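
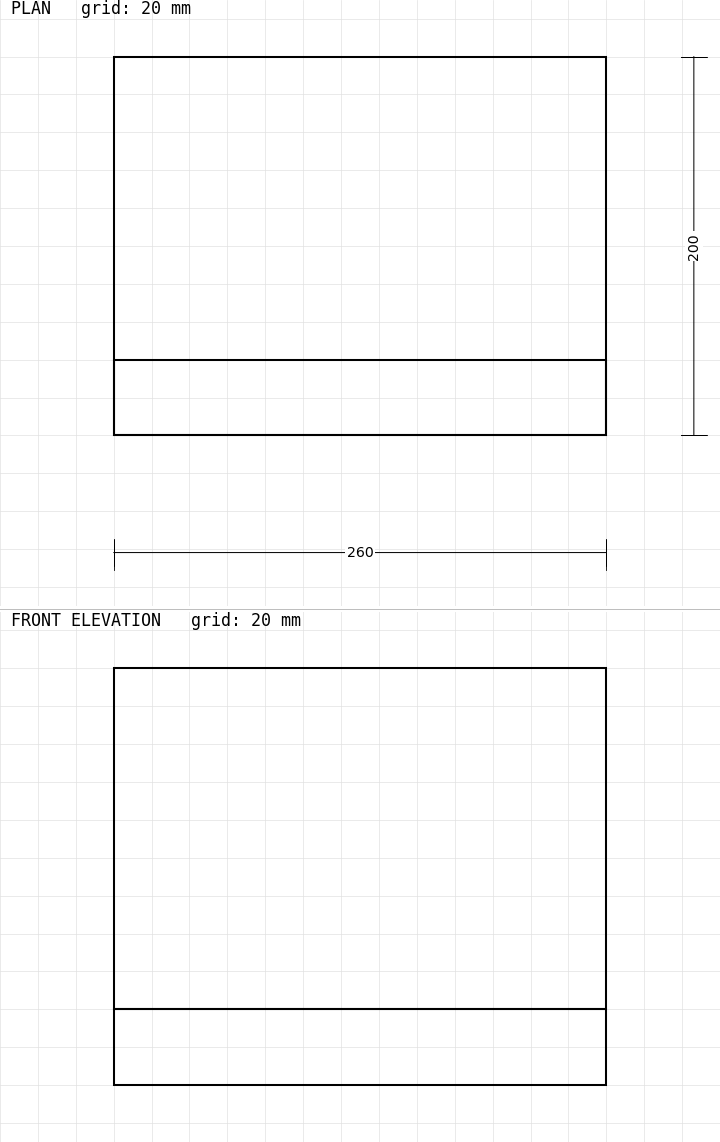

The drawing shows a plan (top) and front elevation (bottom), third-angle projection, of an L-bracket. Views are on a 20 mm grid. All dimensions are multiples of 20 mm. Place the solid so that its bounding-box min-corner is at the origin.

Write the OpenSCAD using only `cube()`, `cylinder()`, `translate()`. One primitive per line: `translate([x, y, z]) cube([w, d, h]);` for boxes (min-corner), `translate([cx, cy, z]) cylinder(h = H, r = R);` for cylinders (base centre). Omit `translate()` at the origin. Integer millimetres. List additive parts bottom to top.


cube([260, 200, 40]);
translate([0, 0, 40]) cube([260, 40, 180]);


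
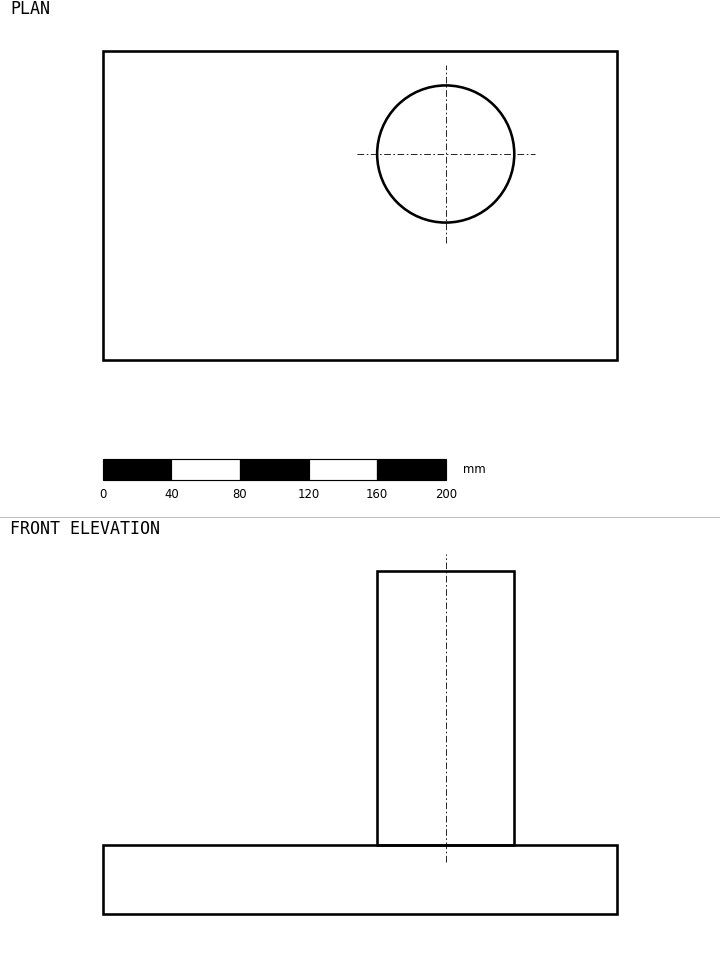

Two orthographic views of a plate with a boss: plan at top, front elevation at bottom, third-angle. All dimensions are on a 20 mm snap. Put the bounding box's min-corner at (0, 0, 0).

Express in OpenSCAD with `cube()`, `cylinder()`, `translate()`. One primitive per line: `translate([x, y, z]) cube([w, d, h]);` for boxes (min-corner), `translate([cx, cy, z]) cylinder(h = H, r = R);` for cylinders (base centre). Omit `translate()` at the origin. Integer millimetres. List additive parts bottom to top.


cube([300, 180, 40]);
translate([200, 120, 40]) cylinder(h = 160, r = 40);


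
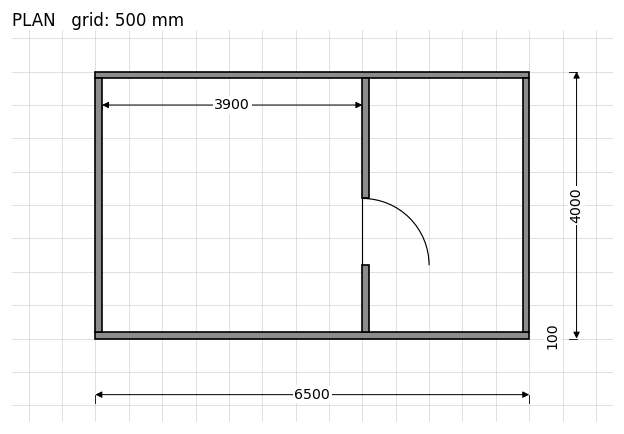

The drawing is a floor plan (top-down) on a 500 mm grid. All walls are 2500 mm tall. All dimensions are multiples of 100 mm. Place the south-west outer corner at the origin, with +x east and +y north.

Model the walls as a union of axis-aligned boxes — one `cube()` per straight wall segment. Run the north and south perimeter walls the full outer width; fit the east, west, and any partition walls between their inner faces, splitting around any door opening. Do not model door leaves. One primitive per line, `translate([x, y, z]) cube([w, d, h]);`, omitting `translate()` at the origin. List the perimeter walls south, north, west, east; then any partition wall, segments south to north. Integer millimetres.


cube([6500, 100, 2500]);
translate([0, 3900, 0]) cube([6500, 100, 2500]);
translate([0, 100, 0]) cube([100, 3800, 2500]);
translate([6400, 100, 0]) cube([100, 3800, 2500]);
translate([4000, 100, 0]) cube([100, 1000, 2500]);
translate([4000, 2100, 0]) cube([100, 1800, 2500]);


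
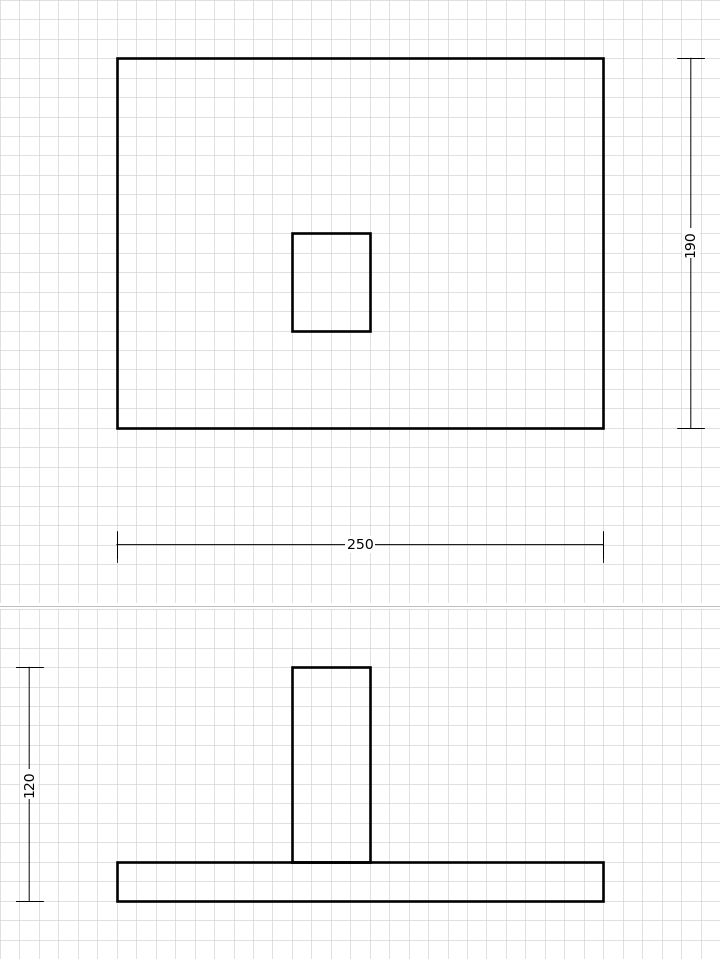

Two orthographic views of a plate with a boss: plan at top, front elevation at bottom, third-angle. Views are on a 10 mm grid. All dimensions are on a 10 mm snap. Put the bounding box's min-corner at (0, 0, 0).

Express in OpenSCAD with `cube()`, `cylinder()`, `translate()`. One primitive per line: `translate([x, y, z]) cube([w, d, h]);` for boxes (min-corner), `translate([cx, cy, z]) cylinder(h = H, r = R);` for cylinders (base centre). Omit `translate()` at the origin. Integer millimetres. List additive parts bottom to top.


cube([250, 190, 20]);
translate([90, 50, 20]) cube([40, 50, 100]);


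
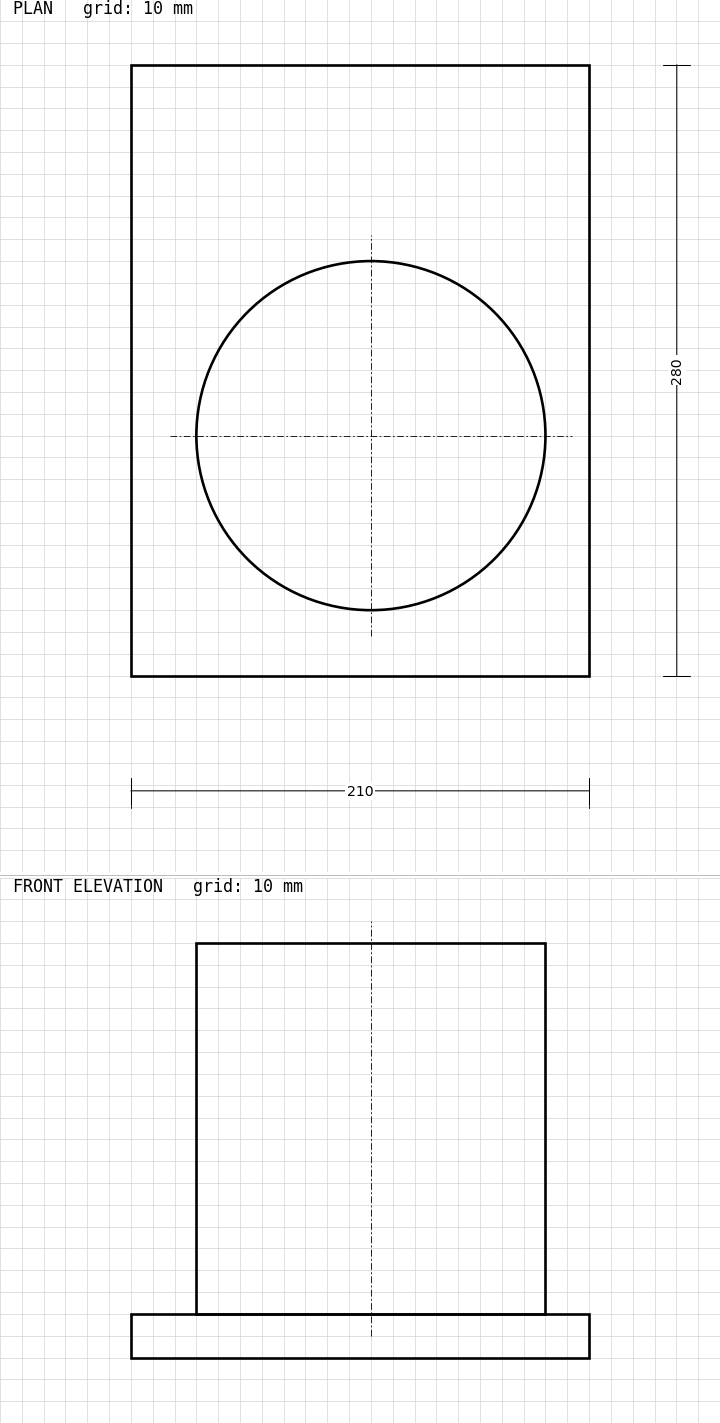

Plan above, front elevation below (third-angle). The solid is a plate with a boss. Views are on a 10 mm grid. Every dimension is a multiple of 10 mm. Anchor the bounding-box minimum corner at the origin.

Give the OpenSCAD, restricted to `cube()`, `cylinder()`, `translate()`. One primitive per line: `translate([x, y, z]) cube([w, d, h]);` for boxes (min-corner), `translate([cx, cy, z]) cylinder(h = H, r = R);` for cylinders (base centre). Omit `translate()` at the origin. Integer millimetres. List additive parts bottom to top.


cube([210, 280, 20]);
translate([110, 110, 20]) cylinder(h = 170, r = 80);


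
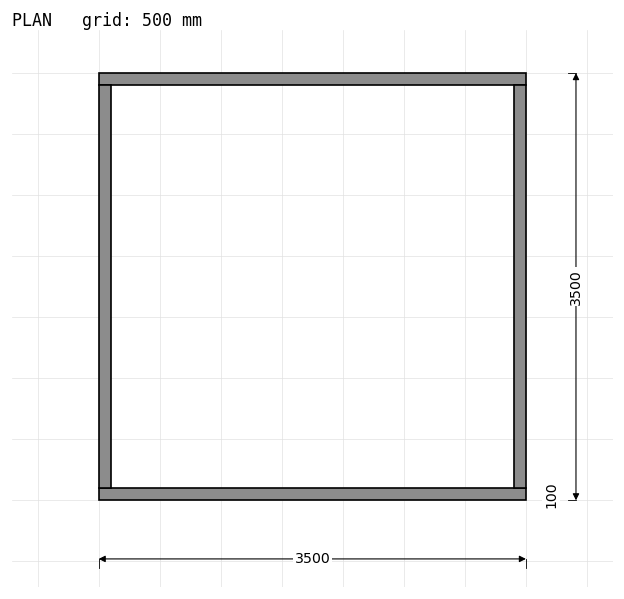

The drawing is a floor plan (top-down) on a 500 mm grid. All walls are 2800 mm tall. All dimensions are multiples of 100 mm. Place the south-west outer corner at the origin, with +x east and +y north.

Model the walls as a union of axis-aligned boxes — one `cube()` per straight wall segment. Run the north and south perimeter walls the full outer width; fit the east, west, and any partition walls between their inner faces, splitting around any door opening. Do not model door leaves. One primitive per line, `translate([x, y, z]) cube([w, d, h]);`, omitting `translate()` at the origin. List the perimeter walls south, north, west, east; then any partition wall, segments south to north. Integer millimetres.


cube([3500, 100, 2800]);
translate([0, 3400, 0]) cube([3500, 100, 2800]);
translate([0, 100, 0]) cube([100, 3300, 2800]);
translate([3400, 100, 0]) cube([100, 3300, 2800]);


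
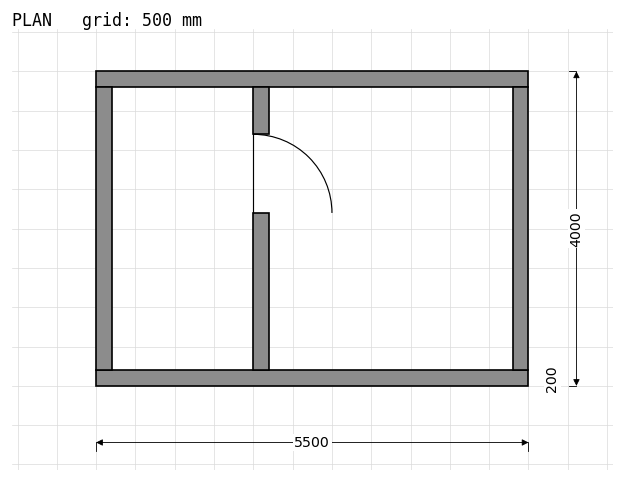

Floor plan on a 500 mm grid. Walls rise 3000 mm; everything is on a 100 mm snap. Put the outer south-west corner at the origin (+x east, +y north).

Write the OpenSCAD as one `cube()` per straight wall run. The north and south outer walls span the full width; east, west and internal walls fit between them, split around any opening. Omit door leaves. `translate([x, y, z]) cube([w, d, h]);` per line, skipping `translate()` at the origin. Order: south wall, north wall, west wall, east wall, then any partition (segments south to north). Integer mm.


cube([5500, 200, 3000]);
translate([0, 3800, 0]) cube([5500, 200, 3000]);
translate([0, 200, 0]) cube([200, 3600, 3000]);
translate([5300, 200, 0]) cube([200, 3600, 3000]);
translate([2000, 200, 0]) cube([200, 2000, 3000]);
translate([2000, 3200, 0]) cube([200, 600, 3000]);


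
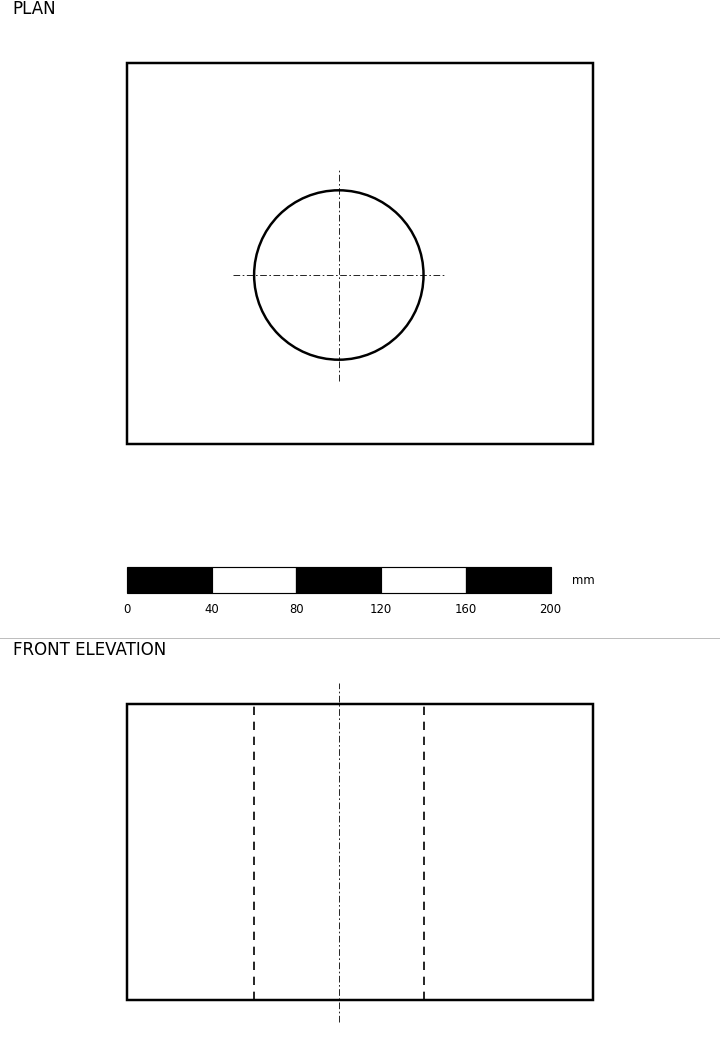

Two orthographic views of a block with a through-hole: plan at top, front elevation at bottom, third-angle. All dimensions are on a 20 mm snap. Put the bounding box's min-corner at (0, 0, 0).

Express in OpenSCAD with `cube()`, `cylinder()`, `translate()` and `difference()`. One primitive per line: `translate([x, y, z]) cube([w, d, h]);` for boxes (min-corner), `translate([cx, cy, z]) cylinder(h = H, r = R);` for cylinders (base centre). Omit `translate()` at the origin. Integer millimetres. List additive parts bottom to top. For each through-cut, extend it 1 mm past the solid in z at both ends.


difference() {
  cube([220, 180, 140]);
  translate([100, 80, -1]) cylinder(h = 142, r = 40);
}


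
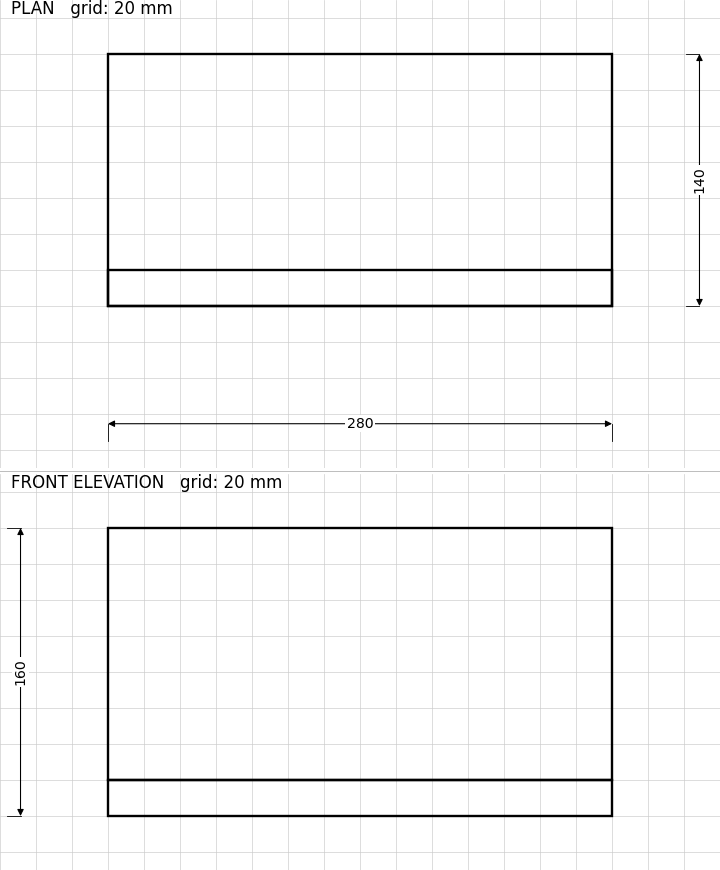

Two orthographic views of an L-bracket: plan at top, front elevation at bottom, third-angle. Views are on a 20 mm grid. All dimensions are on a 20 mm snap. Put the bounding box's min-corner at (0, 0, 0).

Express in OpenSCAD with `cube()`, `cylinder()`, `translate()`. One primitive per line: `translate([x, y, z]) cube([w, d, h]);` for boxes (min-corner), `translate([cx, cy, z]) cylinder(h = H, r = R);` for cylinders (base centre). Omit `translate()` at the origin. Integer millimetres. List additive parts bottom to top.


cube([280, 140, 20]);
translate([0, 0, 20]) cube([280, 20, 140]);


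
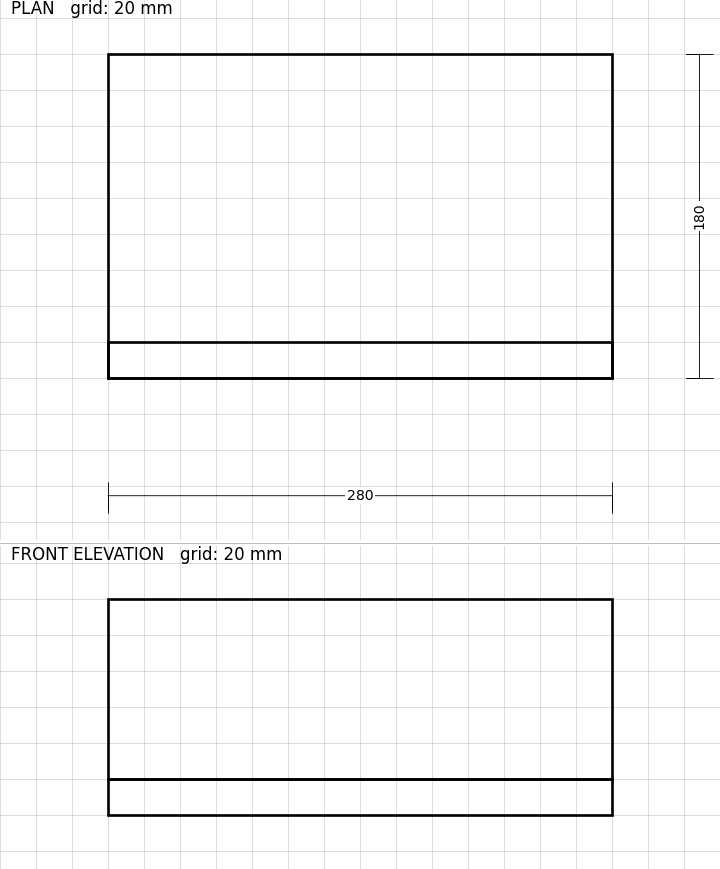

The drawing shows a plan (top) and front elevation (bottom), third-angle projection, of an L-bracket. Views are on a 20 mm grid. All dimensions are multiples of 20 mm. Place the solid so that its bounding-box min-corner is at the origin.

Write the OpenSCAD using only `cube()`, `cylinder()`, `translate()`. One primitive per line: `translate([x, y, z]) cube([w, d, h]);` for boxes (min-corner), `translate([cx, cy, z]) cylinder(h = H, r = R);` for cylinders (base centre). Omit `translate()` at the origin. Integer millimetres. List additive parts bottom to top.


cube([280, 180, 20]);
translate([0, 0, 20]) cube([280, 20, 100]);


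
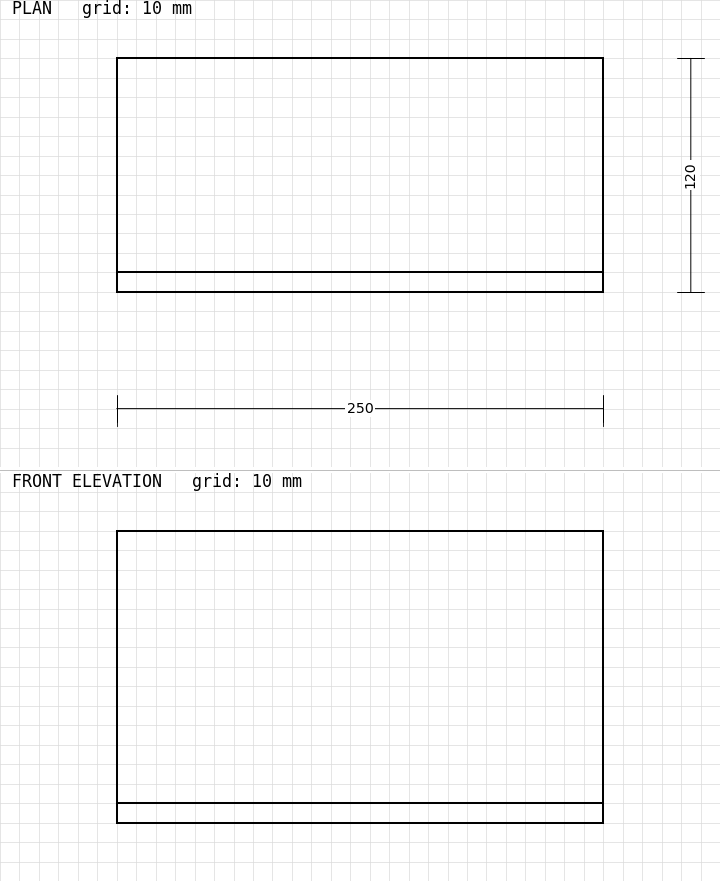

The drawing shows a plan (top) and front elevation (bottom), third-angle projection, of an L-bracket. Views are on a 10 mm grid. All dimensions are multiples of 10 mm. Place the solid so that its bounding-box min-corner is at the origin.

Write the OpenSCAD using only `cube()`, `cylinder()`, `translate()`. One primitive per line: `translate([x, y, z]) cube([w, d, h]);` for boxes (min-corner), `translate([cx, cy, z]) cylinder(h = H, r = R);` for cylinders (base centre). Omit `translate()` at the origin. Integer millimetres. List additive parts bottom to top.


cube([250, 120, 10]);
translate([0, 0, 10]) cube([250, 10, 140]);


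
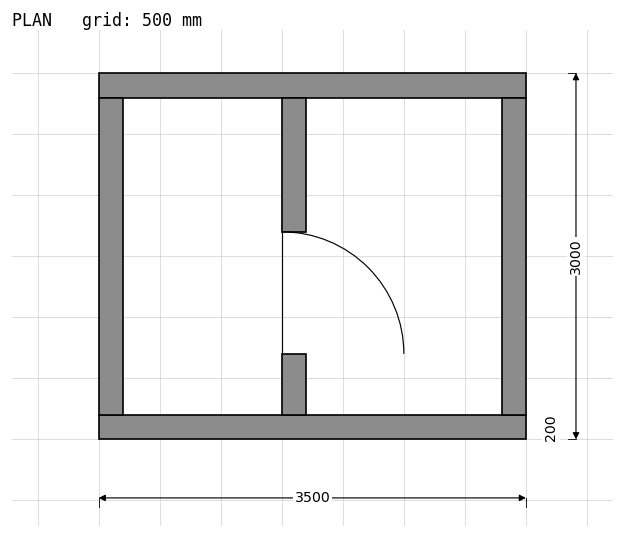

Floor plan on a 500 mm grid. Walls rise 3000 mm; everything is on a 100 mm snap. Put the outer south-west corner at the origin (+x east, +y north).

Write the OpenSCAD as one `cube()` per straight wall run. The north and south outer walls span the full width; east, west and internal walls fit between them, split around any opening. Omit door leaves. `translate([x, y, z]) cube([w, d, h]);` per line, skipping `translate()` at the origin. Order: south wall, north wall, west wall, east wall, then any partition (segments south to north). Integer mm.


cube([3500, 200, 3000]);
translate([0, 2800, 0]) cube([3500, 200, 3000]);
translate([0, 200, 0]) cube([200, 2600, 3000]);
translate([3300, 200, 0]) cube([200, 2600, 3000]);
translate([1500, 200, 0]) cube([200, 500, 3000]);
translate([1500, 1700, 0]) cube([200, 1100, 3000]);


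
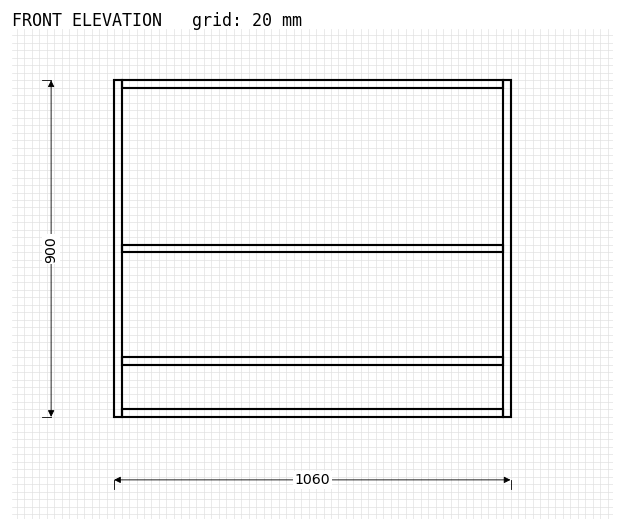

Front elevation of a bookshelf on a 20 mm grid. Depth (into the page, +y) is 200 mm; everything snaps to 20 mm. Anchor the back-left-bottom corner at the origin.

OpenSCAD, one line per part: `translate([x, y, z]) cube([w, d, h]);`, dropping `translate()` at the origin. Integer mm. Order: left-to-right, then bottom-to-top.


cube([20, 200, 900]);
translate([20, 0, 0]) cube([1020, 200, 20]);
translate([20, 0, 140]) cube([1020, 200, 20]);
translate([20, 0, 440]) cube([1020, 200, 20]);
translate([20, 0, 880]) cube([1020, 200, 20]);
translate([1040, 0, 0]) cube([20, 200, 900]);


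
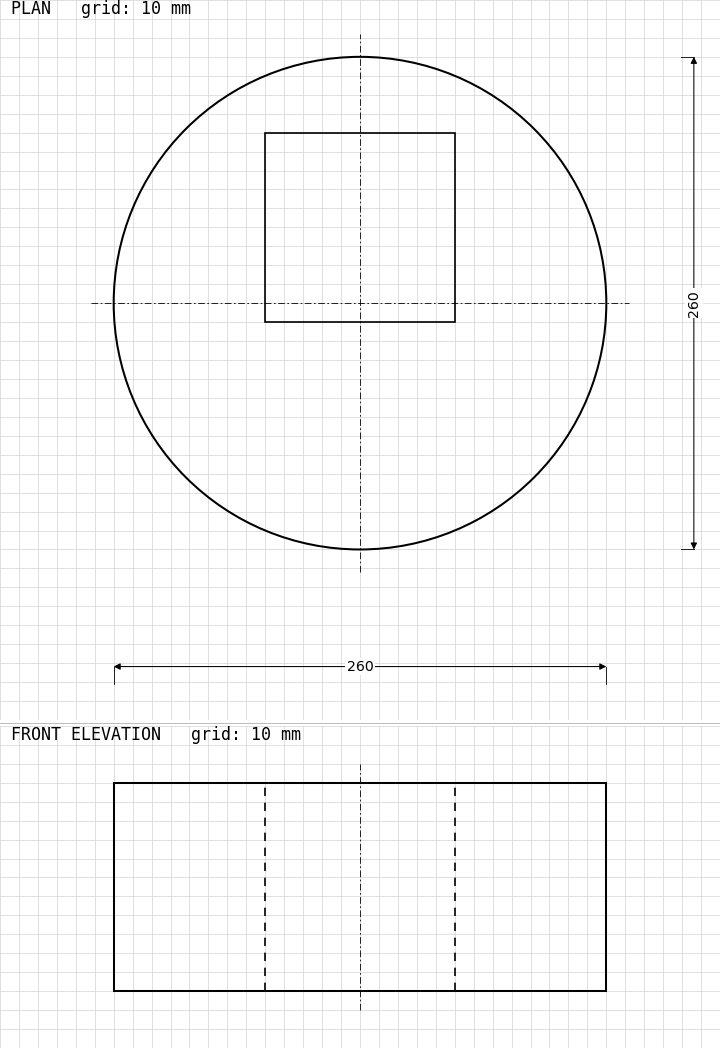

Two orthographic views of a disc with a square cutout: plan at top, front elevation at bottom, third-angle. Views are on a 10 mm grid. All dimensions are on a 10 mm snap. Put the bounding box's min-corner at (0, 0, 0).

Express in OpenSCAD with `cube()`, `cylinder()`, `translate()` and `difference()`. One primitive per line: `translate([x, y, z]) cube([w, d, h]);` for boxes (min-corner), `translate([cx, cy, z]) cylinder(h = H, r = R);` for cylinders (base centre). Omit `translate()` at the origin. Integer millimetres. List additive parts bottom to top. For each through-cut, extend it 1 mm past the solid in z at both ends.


difference() {
  translate([130, 130, 0]) cylinder(h = 110, r = 130);
  translate([80, 120, -1]) cube([100, 100, 112]);
}


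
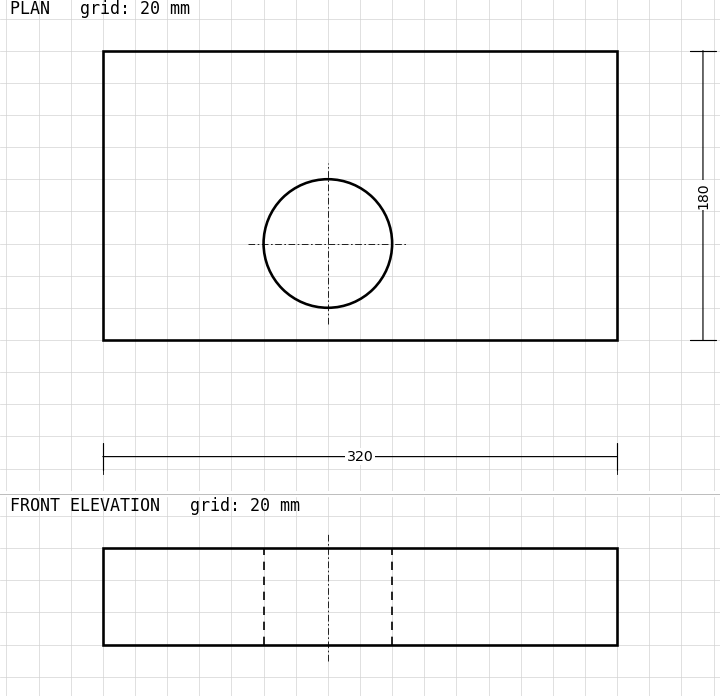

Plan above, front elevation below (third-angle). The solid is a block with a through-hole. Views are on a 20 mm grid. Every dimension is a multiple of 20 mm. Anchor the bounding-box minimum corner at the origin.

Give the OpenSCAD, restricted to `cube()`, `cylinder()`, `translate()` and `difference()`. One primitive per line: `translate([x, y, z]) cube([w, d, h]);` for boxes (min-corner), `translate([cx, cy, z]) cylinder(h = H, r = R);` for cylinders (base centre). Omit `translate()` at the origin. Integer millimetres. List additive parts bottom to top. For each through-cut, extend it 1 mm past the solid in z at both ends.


difference() {
  cube([320, 180, 60]);
  translate([140, 60, -1]) cylinder(h = 62, r = 40);
}


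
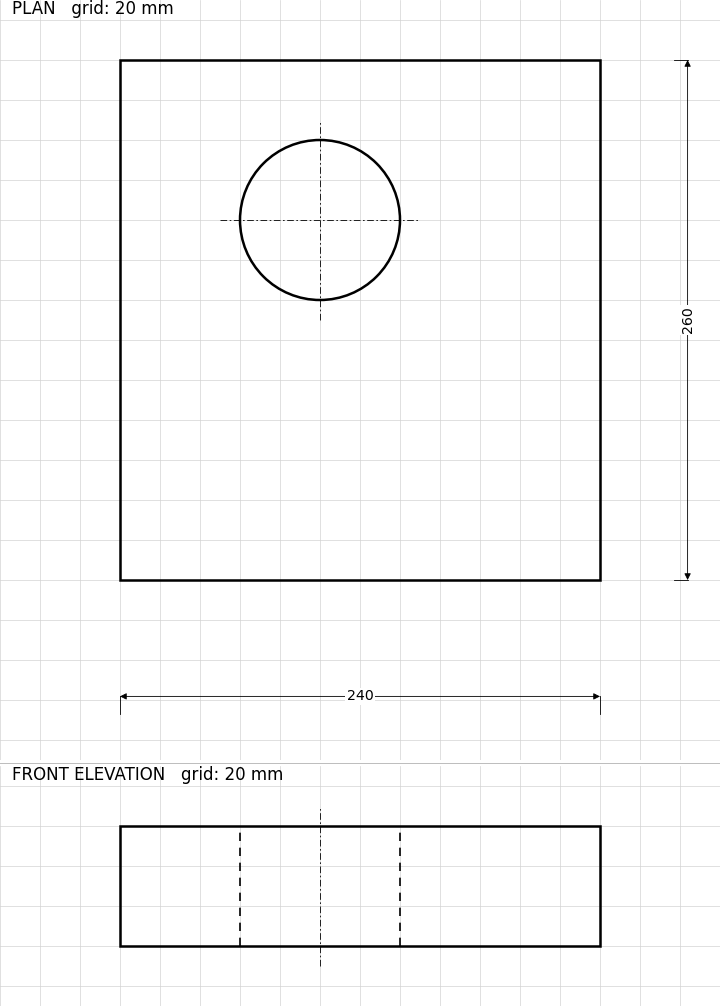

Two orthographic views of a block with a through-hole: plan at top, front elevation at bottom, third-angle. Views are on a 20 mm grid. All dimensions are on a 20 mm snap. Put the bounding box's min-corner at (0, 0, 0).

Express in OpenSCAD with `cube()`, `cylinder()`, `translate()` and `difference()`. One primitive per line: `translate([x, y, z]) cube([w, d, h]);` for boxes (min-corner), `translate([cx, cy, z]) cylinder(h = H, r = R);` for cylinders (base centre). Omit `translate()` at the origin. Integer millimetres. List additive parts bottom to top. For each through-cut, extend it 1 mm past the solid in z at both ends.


difference() {
  cube([240, 260, 60]);
  translate([100, 180, -1]) cylinder(h = 62, r = 40);
}


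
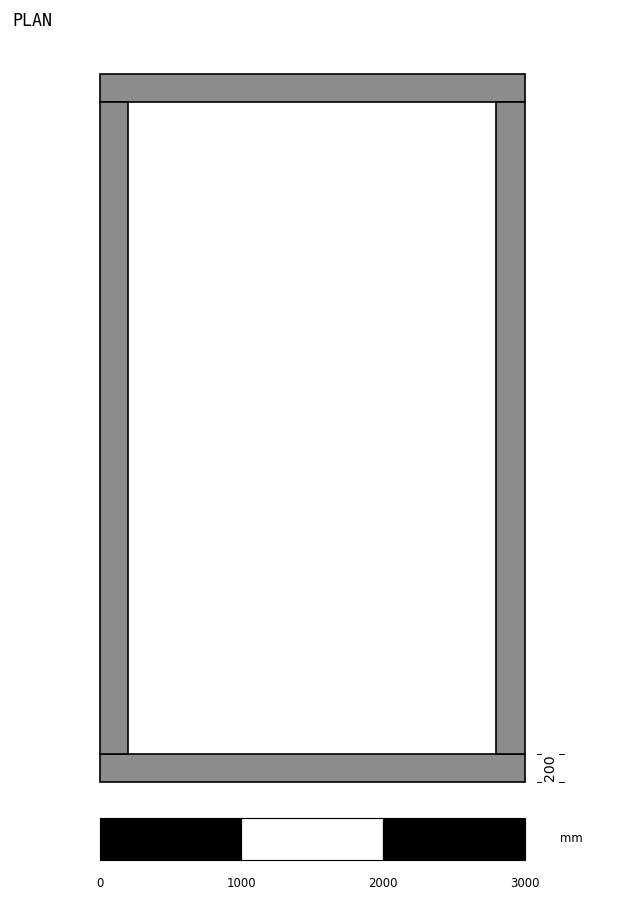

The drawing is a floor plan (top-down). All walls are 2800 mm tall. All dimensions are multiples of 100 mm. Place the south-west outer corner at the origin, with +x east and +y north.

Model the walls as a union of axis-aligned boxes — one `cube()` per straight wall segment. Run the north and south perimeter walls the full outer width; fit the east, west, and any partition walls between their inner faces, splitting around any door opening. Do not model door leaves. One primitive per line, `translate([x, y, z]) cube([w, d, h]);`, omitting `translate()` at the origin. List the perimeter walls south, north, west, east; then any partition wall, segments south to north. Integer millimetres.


cube([3000, 200, 2800]);
translate([0, 4800, 0]) cube([3000, 200, 2800]);
translate([0, 200, 0]) cube([200, 4600, 2800]);
translate([2800, 200, 0]) cube([200, 4600, 2800]);


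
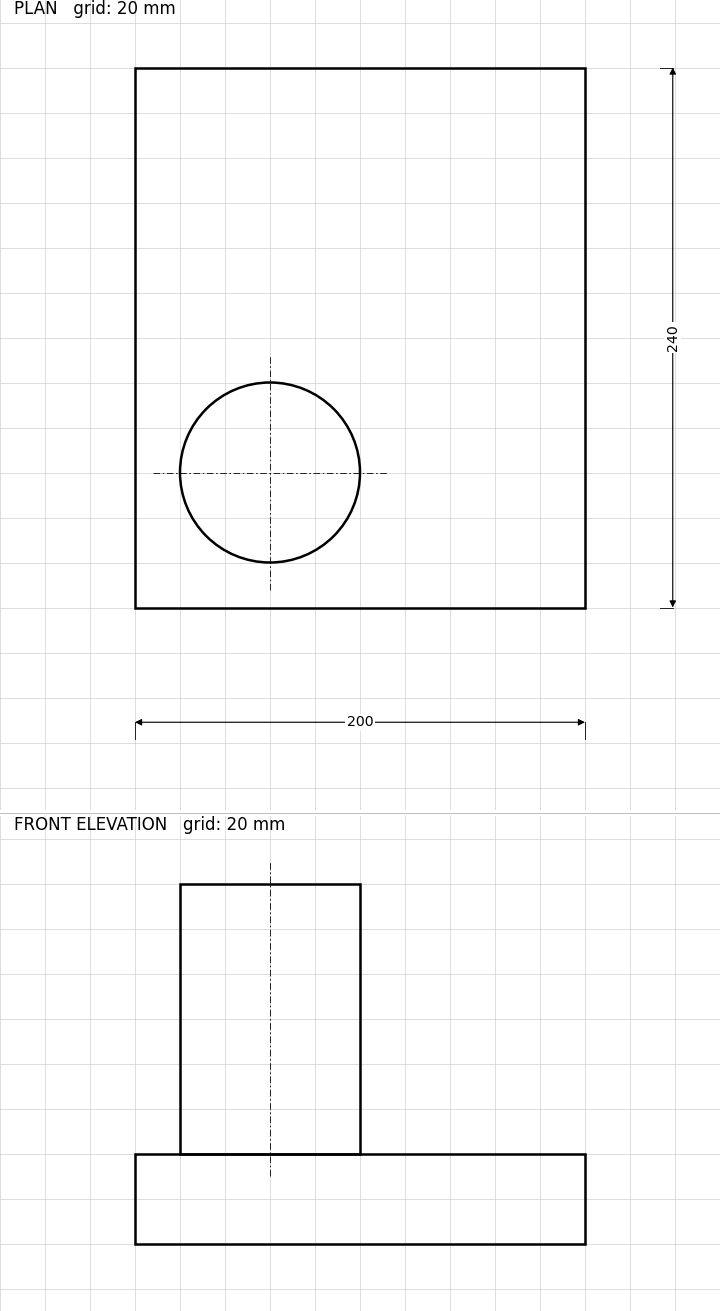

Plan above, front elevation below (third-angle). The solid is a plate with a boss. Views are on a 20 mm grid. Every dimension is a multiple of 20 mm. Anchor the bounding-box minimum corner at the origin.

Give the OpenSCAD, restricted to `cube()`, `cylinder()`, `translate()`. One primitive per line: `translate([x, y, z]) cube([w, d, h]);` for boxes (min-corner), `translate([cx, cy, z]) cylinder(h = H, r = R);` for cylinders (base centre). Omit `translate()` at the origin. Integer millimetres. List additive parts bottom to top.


cube([200, 240, 40]);
translate([60, 60, 40]) cylinder(h = 120, r = 40);


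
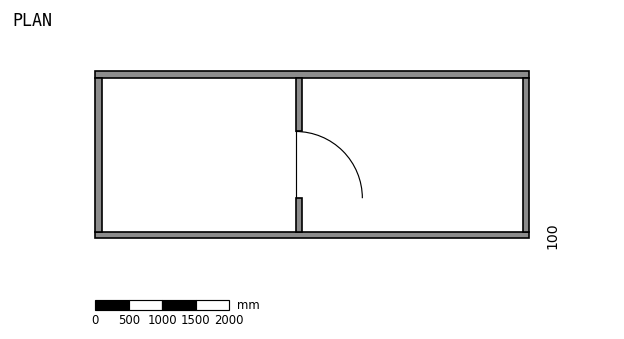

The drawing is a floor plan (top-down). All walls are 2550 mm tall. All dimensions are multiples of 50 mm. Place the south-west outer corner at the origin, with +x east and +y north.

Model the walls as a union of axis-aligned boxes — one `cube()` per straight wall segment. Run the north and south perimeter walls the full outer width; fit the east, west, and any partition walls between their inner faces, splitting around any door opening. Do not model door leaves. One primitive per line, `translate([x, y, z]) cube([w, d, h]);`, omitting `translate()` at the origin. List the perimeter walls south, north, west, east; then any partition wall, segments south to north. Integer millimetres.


cube([6500, 100, 2550]);
translate([0, 2400, 0]) cube([6500, 100, 2550]);
translate([0, 100, 0]) cube([100, 2300, 2550]);
translate([6400, 100, 0]) cube([100, 2300, 2550]);
translate([3000, 100, 0]) cube([100, 500, 2550]);
translate([3000, 1600, 0]) cube([100, 800, 2550]);


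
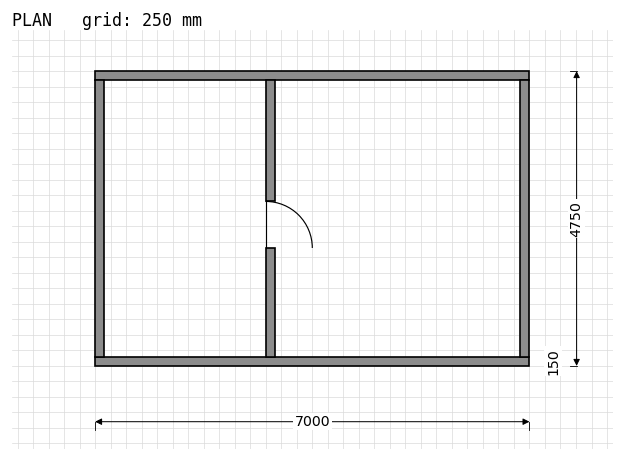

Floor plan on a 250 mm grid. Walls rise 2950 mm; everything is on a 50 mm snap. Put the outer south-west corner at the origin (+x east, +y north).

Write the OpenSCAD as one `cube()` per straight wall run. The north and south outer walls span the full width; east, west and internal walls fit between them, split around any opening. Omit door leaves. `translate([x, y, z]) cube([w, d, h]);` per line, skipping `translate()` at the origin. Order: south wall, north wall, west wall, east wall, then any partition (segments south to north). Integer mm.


cube([7000, 150, 2950]);
translate([0, 4600, 0]) cube([7000, 150, 2950]);
translate([0, 150, 0]) cube([150, 4450, 2950]);
translate([6850, 150, 0]) cube([150, 4450, 2950]);
translate([2750, 150, 0]) cube([150, 1750, 2950]);
translate([2750, 2650, 0]) cube([150, 1950, 2950]);


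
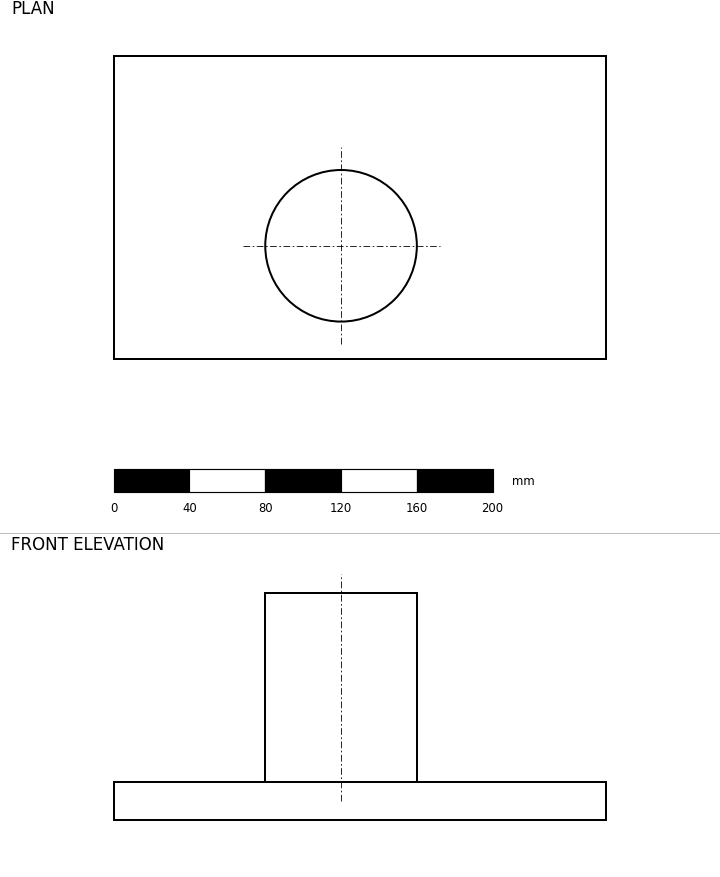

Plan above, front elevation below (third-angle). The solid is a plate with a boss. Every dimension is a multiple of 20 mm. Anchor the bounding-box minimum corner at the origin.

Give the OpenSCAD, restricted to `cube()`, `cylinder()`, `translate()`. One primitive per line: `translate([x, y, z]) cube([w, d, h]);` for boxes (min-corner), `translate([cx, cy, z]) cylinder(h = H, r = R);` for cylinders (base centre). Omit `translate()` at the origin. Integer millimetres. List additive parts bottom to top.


cube([260, 160, 20]);
translate([120, 60, 20]) cylinder(h = 100, r = 40);


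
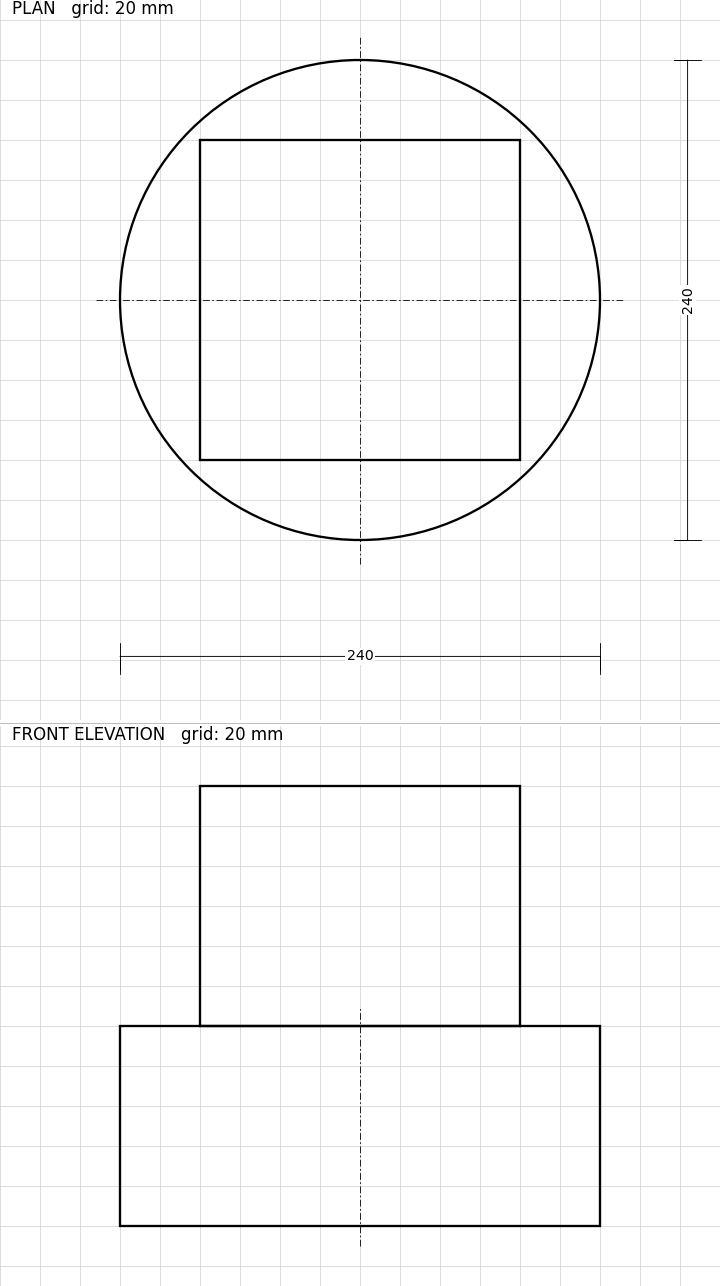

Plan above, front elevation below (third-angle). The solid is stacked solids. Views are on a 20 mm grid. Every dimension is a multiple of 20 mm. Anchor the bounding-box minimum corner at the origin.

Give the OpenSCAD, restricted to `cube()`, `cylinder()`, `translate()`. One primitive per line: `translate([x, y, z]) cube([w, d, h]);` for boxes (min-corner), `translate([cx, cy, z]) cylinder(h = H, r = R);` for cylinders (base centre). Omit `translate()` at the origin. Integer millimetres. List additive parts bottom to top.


translate([120, 120, 0]) cylinder(h = 100, r = 120);
translate([40, 40, 100]) cube([160, 160, 120]);


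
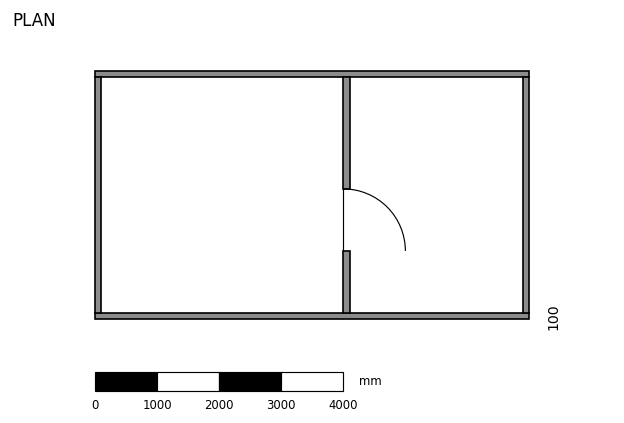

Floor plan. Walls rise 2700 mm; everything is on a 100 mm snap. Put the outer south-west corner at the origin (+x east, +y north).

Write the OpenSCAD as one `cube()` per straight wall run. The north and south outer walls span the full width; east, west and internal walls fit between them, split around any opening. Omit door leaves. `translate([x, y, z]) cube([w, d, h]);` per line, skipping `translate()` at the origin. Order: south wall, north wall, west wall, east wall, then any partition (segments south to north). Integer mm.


cube([7000, 100, 2700]);
translate([0, 3900, 0]) cube([7000, 100, 2700]);
translate([0, 100, 0]) cube([100, 3800, 2700]);
translate([6900, 100, 0]) cube([100, 3800, 2700]);
translate([4000, 100, 0]) cube([100, 1000, 2700]);
translate([4000, 2100, 0]) cube([100, 1800, 2700]);


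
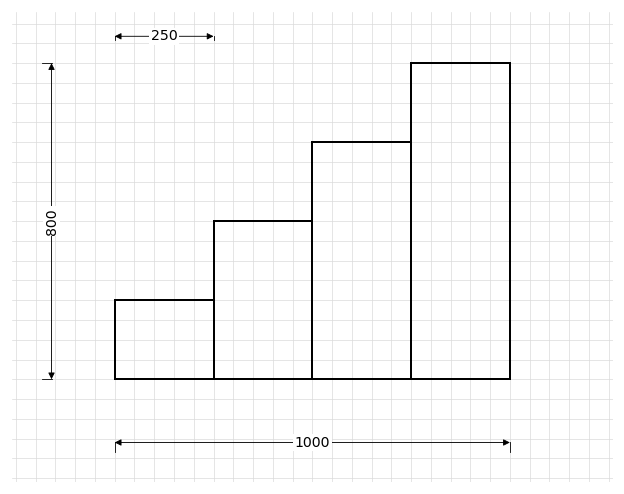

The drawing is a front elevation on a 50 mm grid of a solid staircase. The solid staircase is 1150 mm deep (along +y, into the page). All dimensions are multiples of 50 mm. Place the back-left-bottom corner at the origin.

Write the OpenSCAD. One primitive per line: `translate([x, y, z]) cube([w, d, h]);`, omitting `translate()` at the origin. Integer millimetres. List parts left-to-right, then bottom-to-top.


cube([250, 1150, 200]);
translate([250, 0, 0]) cube([250, 1150, 400]);
translate([500, 0, 0]) cube([250, 1150, 600]);
translate([750, 0, 0]) cube([250, 1150, 800]);


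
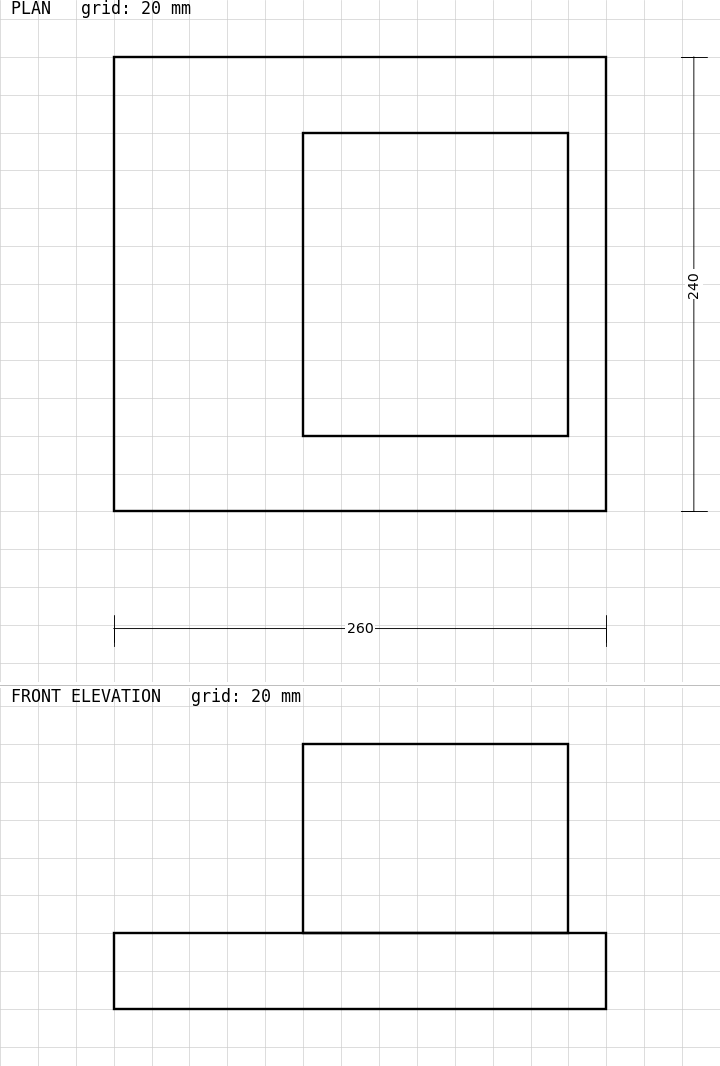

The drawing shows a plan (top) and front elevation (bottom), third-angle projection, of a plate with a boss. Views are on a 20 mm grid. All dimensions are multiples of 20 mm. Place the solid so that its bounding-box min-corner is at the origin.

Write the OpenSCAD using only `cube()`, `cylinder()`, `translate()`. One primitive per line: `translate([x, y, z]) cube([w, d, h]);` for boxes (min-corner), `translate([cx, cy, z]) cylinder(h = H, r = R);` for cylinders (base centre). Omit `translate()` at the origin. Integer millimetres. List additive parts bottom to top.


cube([260, 240, 40]);
translate([100, 40, 40]) cube([140, 160, 100]);


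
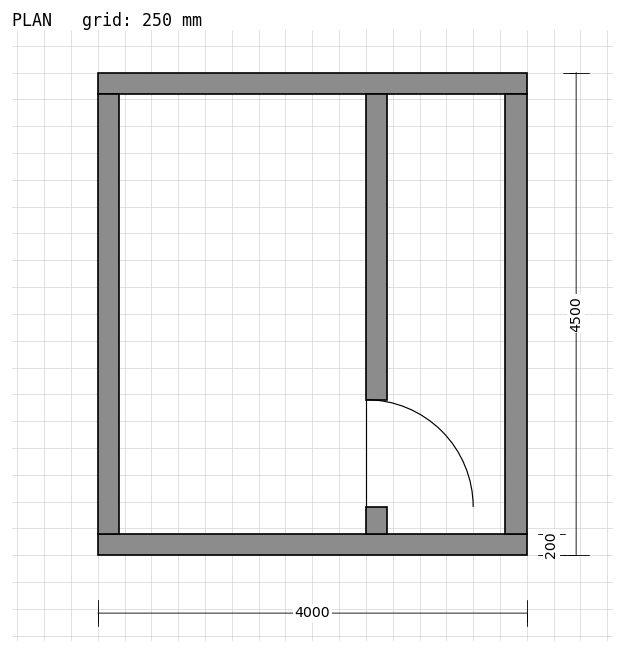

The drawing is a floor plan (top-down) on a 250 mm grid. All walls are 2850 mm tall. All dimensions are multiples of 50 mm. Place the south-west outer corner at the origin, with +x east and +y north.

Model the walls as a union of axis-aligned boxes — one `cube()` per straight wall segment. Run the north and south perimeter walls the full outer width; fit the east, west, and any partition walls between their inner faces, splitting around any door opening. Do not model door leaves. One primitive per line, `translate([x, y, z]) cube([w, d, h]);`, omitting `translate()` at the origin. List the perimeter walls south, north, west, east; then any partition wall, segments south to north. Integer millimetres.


cube([4000, 200, 2850]);
translate([0, 4300, 0]) cube([4000, 200, 2850]);
translate([0, 200, 0]) cube([200, 4100, 2850]);
translate([3800, 200, 0]) cube([200, 4100, 2850]);
translate([2500, 200, 0]) cube([200, 250, 2850]);
translate([2500, 1450, 0]) cube([200, 2850, 2850]);


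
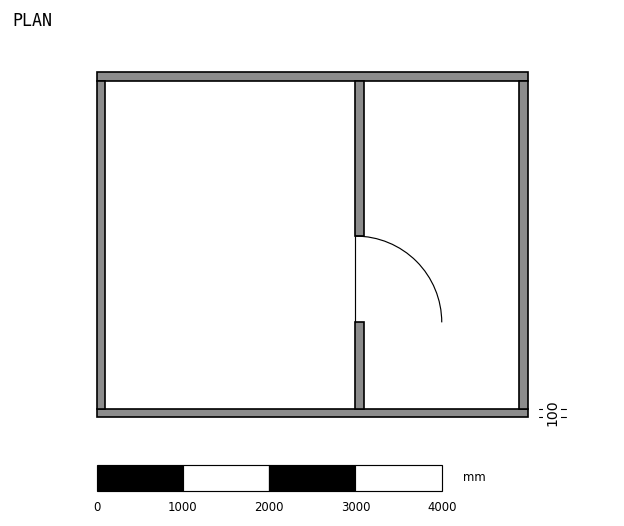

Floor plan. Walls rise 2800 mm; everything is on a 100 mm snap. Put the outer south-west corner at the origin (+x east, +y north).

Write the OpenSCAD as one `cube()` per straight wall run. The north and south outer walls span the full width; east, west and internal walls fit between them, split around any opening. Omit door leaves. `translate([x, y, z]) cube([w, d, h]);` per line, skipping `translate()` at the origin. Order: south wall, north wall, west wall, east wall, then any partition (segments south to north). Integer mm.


cube([5000, 100, 2800]);
translate([0, 3900, 0]) cube([5000, 100, 2800]);
translate([0, 100, 0]) cube([100, 3800, 2800]);
translate([4900, 100, 0]) cube([100, 3800, 2800]);
translate([3000, 100, 0]) cube([100, 1000, 2800]);
translate([3000, 2100, 0]) cube([100, 1800, 2800]);


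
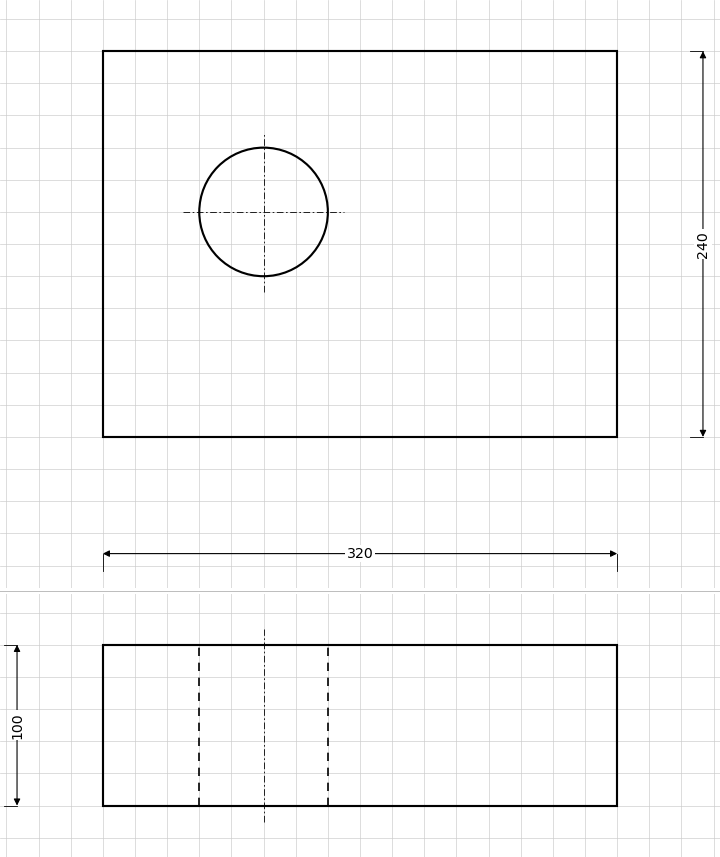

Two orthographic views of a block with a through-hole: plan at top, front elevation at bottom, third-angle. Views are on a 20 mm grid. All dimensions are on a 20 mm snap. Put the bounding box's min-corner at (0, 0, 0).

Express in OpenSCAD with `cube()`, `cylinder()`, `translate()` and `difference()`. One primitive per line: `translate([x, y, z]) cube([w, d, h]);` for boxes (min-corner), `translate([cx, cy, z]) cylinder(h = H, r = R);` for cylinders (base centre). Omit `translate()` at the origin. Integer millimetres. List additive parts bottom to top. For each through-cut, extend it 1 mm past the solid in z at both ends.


difference() {
  cube([320, 240, 100]);
  translate([100, 140, -1]) cylinder(h = 102, r = 40);
}


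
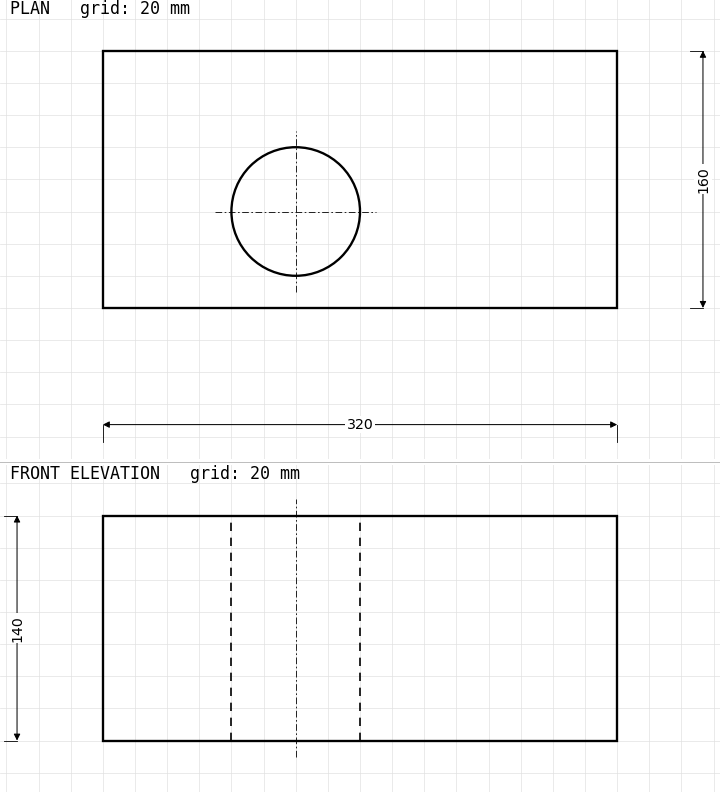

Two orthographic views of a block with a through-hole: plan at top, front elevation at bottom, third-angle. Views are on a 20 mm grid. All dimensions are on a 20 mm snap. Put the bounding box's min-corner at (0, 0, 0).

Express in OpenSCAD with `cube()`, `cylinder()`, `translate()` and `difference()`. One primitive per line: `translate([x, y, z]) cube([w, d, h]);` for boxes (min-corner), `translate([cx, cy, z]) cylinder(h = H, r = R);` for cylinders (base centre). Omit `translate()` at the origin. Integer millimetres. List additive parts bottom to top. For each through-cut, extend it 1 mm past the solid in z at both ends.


difference() {
  cube([320, 160, 140]);
  translate([120, 60, -1]) cylinder(h = 142, r = 40);
}


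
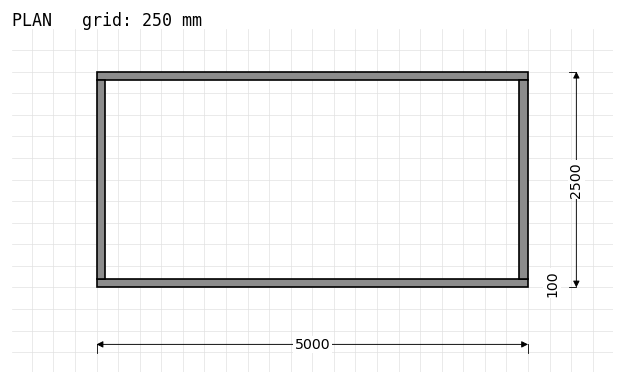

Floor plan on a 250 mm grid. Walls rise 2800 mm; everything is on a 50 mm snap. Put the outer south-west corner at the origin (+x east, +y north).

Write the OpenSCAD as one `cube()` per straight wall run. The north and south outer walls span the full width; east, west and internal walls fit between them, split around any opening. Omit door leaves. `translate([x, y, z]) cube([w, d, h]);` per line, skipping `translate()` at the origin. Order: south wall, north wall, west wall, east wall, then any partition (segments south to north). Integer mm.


cube([5000, 100, 2800]);
translate([0, 2400, 0]) cube([5000, 100, 2800]);
translate([0, 100, 0]) cube([100, 2300, 2800]);
translate([4900, 100, 0]) cube([100, 2300, 2800]);


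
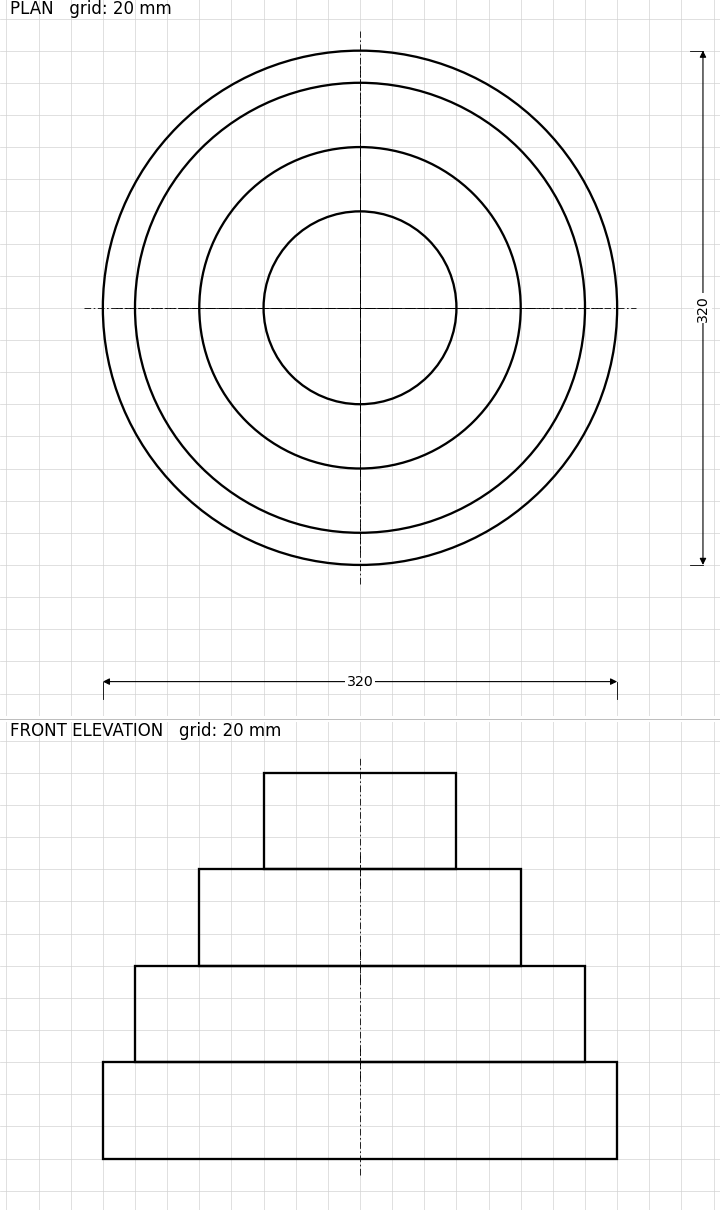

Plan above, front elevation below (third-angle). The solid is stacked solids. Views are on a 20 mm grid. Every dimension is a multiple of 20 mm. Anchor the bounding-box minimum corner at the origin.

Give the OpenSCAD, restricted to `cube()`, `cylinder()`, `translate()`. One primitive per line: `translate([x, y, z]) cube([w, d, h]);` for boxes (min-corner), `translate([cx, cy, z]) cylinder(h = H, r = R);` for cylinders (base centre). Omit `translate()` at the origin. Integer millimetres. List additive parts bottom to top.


translate([160, 160, 0]) cylinder(h = 60, r = 160);
translate([160, 160, 60]) cylinder(h = 60, r = 140);
translate([160, 160, 120]) cylinder(h = 60, r = 100);
translate([160, 160, 180]) cylinder(h = 60, r = 60);


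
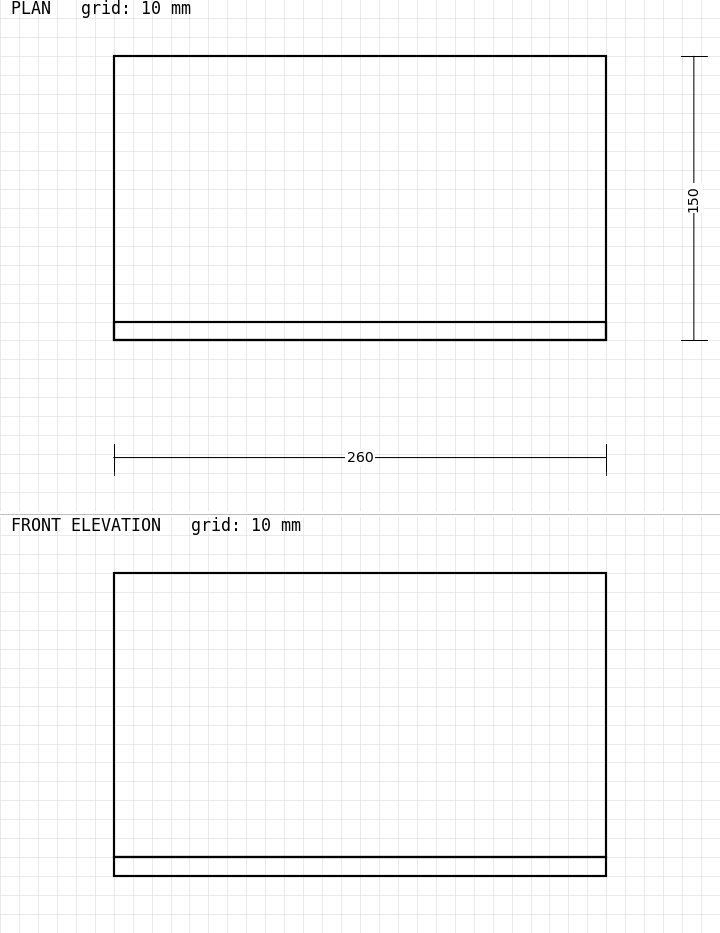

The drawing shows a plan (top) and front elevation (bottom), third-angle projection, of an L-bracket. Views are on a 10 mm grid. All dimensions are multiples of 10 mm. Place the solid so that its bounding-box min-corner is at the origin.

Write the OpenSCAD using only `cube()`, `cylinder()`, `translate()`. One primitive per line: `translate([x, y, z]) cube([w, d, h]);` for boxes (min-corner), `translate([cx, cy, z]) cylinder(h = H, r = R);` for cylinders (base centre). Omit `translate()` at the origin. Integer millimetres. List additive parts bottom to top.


cube([260, 150, 10]);
translate([0, 0, 10]) cube([260, 10, 150]);


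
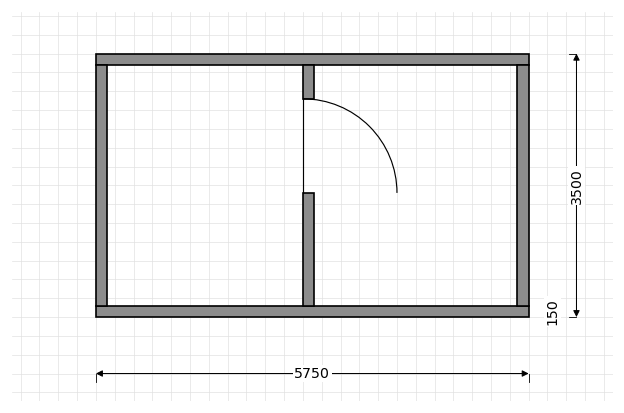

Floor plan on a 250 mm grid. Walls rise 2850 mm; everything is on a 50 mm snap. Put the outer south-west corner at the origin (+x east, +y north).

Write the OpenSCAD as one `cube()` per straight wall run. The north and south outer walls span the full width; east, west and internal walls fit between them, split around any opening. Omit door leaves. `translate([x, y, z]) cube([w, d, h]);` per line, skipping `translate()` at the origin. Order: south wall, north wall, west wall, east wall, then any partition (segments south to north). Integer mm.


cube([5750, 150, 2850]);
translate([0, 3350, 0]) cube([5750, 150, 2850]);
translate([0, 150, 0]) cube([150, 3200, 2850]);
translate([5600, 150, 0]) cube([150, 3200, 2850]);
translate([2750, 150, 0]) cube([150, 1500, 2850]);
translate([2750, 2900, 0]) cube([150, 450, 2850]);


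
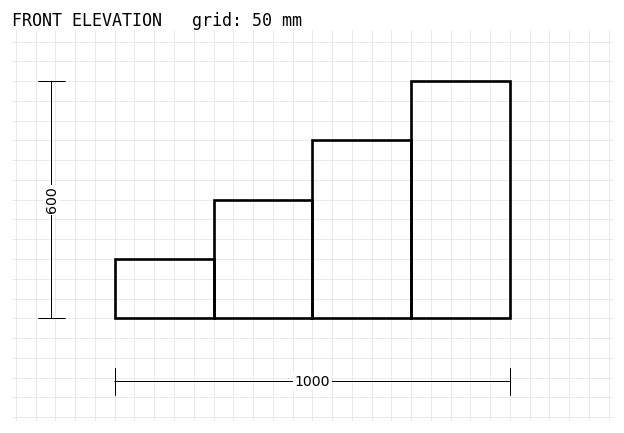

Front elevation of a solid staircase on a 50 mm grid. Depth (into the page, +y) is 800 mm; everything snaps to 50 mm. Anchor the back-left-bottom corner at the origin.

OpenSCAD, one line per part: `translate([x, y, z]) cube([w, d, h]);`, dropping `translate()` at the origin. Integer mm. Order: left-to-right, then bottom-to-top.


cube([250, 800, 150]);
translate([250, 0, 0]) cube([250, 800, 300]);
translate([500, 0, 0]) cube([250, 800, 450]);
translate([750, 0, 0]) cube([250, 800, 600]);


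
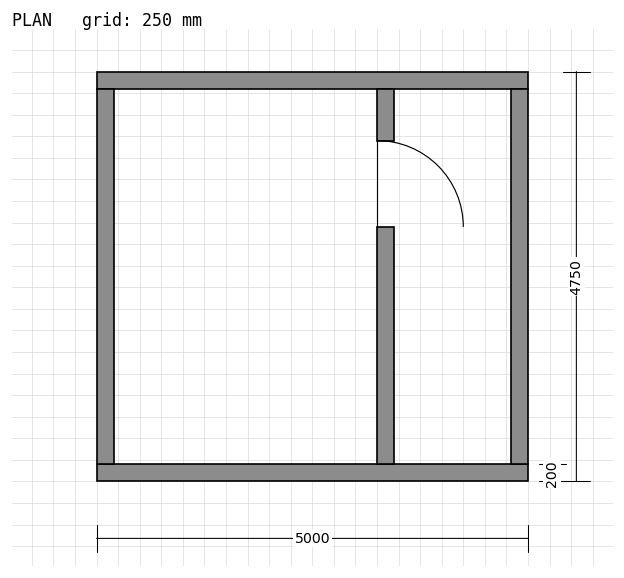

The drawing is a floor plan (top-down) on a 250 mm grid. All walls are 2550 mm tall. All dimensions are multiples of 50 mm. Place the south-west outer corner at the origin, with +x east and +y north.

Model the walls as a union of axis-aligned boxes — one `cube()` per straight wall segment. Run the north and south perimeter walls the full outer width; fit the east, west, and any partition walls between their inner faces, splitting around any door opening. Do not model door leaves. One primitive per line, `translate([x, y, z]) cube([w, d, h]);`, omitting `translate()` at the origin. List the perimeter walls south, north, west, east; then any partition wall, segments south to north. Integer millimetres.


cube([5000, 200, 2550]);
translate([0, 4550, 0]) cube([5000, 200, 2550]);
translate([0, 200, 0]) cube([200, 4350, 2550]);
translate([4800, 200, 0]) cube([200, 4350, 2550]);
translate([3250, 200, 0]) cube([200, 2750, 2550]);
translate([3250, 3950, 0]) cube([200, 600, 2550]);


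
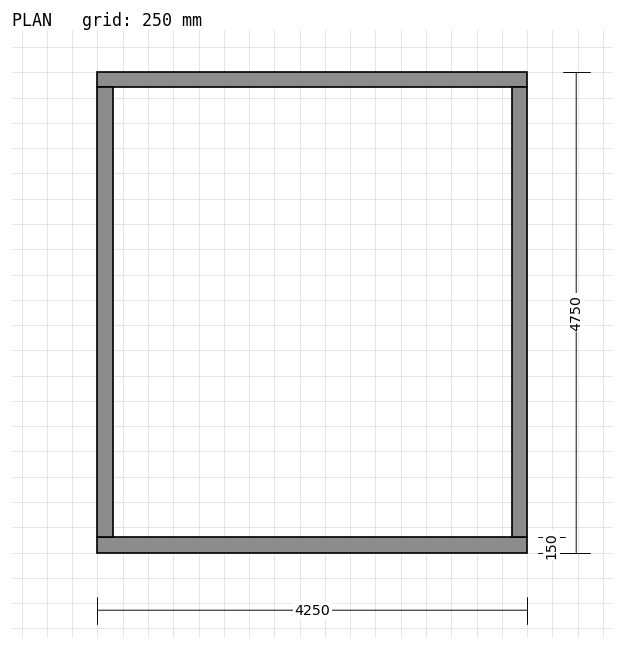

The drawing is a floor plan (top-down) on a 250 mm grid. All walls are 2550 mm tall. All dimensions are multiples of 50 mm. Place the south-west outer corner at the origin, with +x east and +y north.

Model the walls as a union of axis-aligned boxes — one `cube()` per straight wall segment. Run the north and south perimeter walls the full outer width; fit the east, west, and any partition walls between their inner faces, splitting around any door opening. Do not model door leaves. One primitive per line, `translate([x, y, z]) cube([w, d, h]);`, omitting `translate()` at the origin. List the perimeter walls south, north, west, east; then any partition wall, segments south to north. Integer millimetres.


cube([4250, 150, 2550]);
translate([0, 4600, 0]) cube([4250, 150, 2550]);
translate([0, 150, 0]) cube([150, 4450, 2550]);
translate([4100, 150, 0]) cube([150, 4450, 2550]);


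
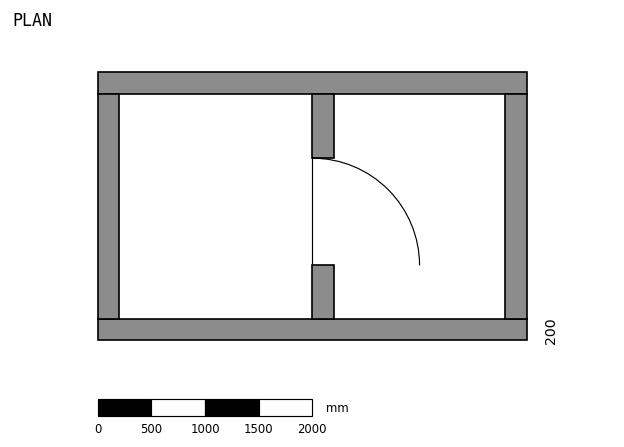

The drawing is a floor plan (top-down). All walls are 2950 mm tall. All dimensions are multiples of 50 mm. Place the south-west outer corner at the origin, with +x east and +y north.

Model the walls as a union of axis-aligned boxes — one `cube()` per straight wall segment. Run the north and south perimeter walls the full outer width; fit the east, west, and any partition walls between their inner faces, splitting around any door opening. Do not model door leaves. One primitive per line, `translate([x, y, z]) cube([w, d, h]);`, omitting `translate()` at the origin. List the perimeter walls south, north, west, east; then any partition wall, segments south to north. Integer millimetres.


cube([4000, 200, 2950]);
translate([0, 2300, 0]) cube([4000, 200, 2950]);
translate([0, 200, 0]) cube([200, 2100, 2950]);
translate([3800, 200, 0]) cube([200, 2100, 2950]);
translate([2000, 200, 0]) cube([200, 500, 2950]);
translate([2000, 1700, 0]) cube([200, 600, 2950]);


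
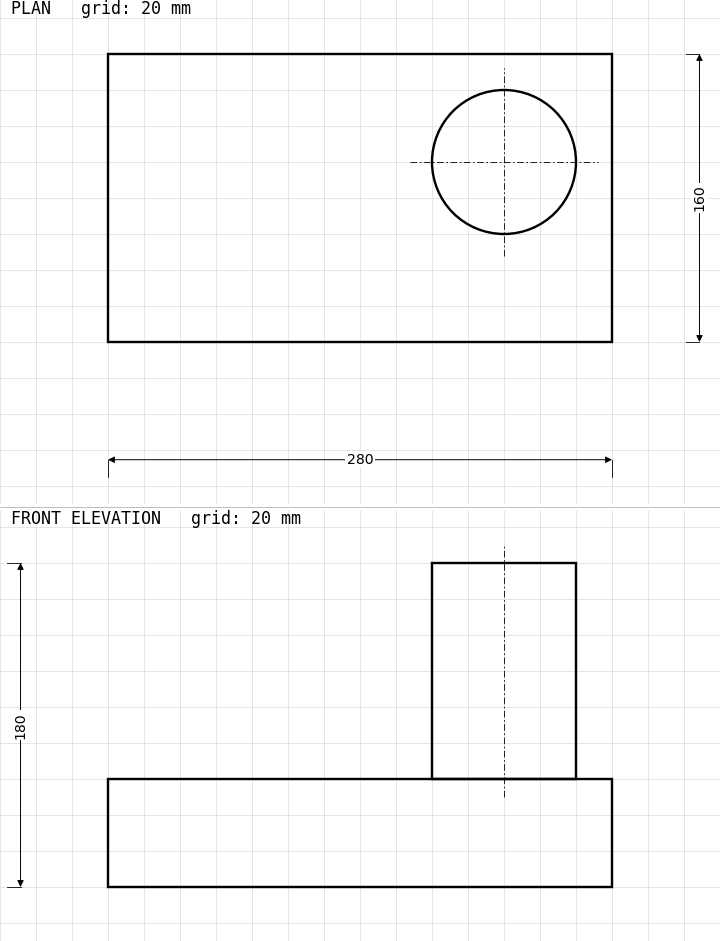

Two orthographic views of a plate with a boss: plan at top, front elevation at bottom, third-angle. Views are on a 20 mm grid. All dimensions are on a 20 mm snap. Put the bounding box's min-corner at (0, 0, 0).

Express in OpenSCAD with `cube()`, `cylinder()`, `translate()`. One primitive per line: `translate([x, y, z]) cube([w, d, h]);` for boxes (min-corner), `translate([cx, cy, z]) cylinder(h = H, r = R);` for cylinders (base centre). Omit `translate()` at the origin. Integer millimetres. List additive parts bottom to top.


cube([280, 160, 60]);
translate([220, 100, 60]) cylinder(h = 120, r = 40);


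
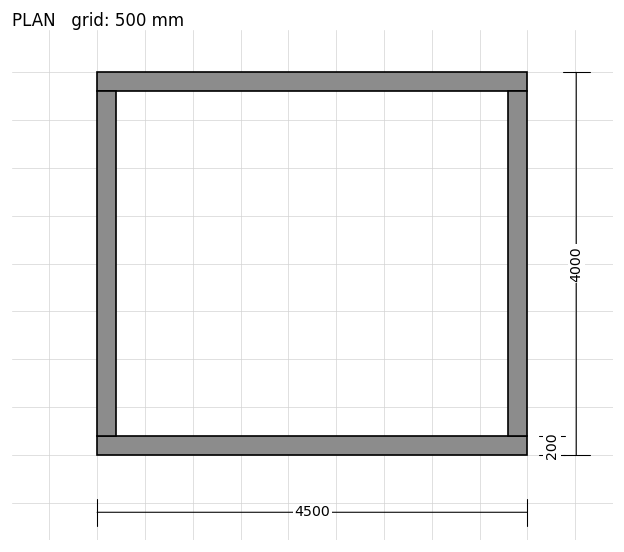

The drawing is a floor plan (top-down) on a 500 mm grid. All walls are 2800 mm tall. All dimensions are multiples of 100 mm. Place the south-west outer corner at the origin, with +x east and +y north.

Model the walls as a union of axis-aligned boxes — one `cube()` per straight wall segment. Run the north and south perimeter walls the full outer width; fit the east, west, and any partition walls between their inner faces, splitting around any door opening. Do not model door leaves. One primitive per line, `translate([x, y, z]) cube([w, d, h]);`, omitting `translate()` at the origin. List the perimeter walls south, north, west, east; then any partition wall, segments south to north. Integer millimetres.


cube([4500, 200, 2800]);
translate([0, 3800, 0]) cube([4500, 200, 2800]);
translate([0, 200, 0]) cube([200, 3600, 2800]);
translate([4300, 200, 0]) cube([200, 3600, 2800]);
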